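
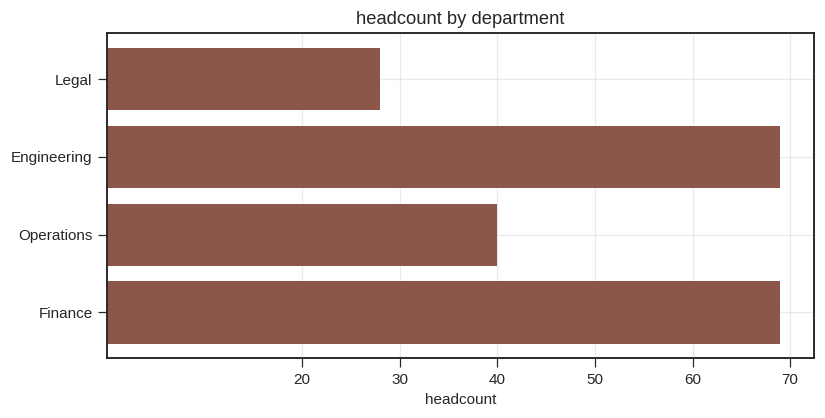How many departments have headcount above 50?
2

Above 50: Engineering, Finance.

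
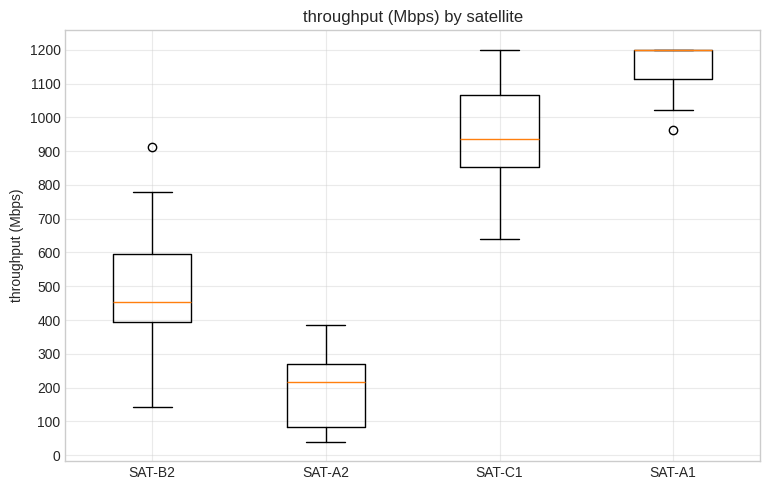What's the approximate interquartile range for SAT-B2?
Q3 ≈ 600, Q1 ≈ 400; IQR ≈ 200.

≈ 200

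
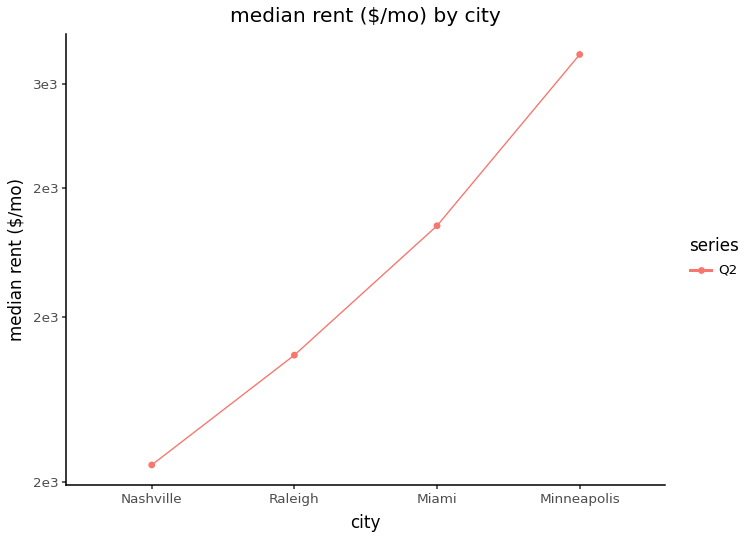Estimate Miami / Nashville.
Miami ≈ 2400, Nashville ≈ 1600; 2400/1600 ≈ 1.5.

≈ 1.5×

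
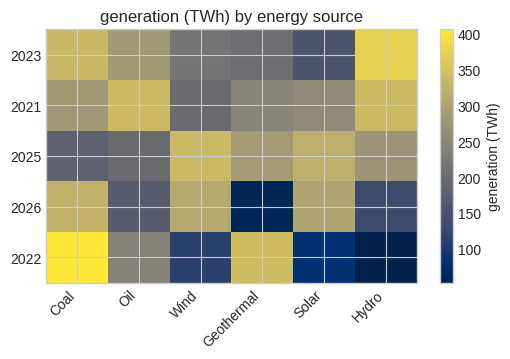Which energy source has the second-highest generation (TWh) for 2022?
Top 3 for 2022: Coal ≈ 400, Geothermal ≈ 350, Oil ≈ 250.

Geothermal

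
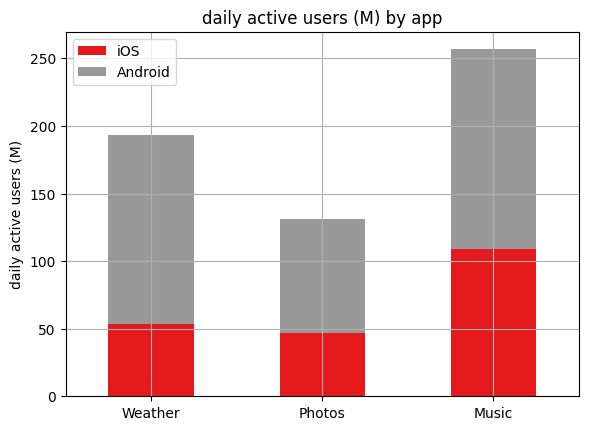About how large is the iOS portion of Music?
iOS top ≈ 100, bottom ≈ 0; segment ≈ 100.

≈ 100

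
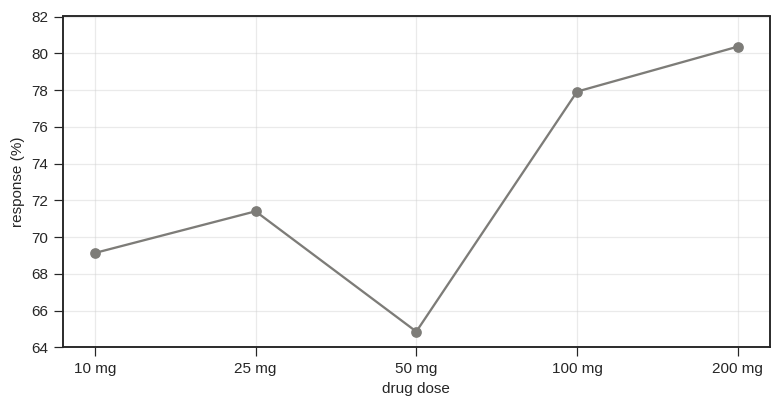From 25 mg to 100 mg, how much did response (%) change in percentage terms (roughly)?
≈ +8.3%

25 mg ≈ 72, 100 mg ≈ 78; (78 − 72) / 72 ≈ +8.3%.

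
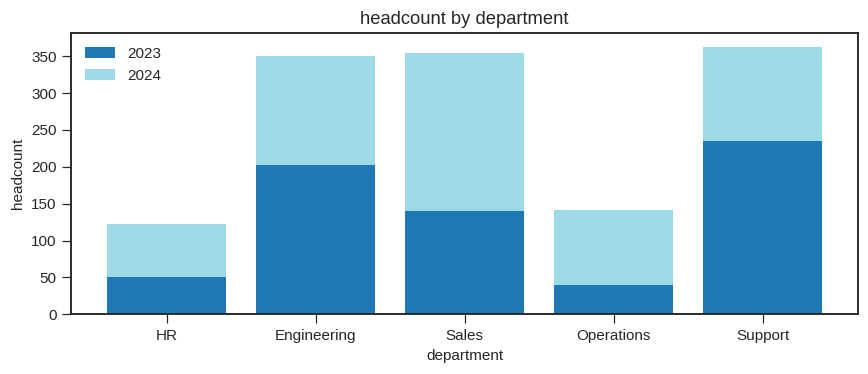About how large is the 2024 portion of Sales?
2024 top ≈ 350, bottom ≈ 150; segment ≈ 200.

≈ 200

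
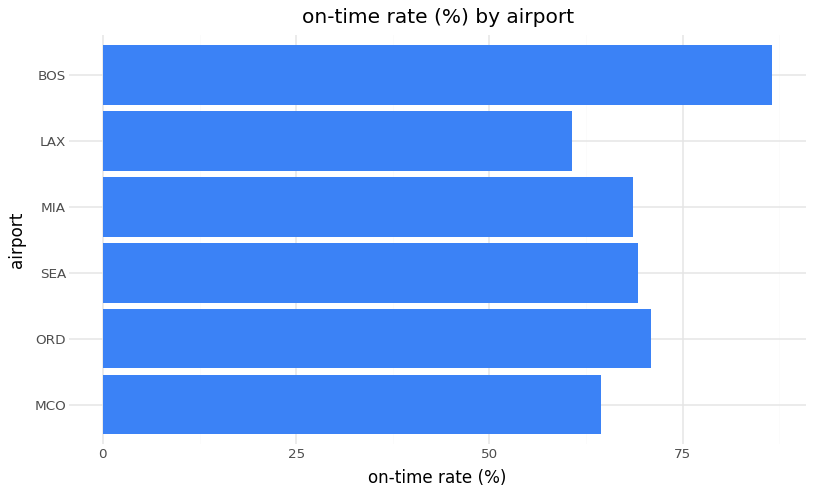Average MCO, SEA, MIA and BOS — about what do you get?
(60 + 70 + 70 + 90) / 4 ≈ 72.

≈ 72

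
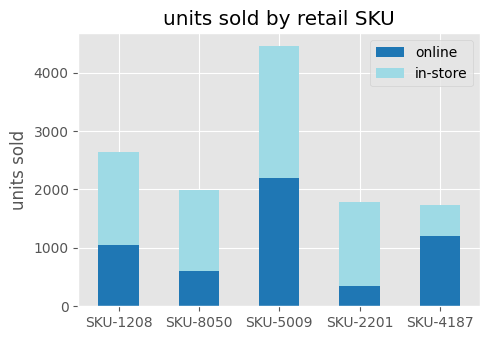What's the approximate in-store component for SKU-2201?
≈ 1500

in-store top ≈ 2000, bottom ≈ 500; segment ≈ 1500.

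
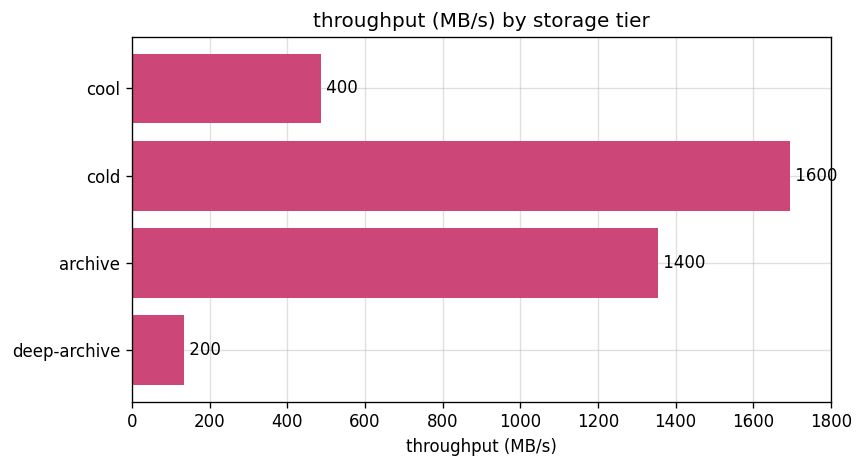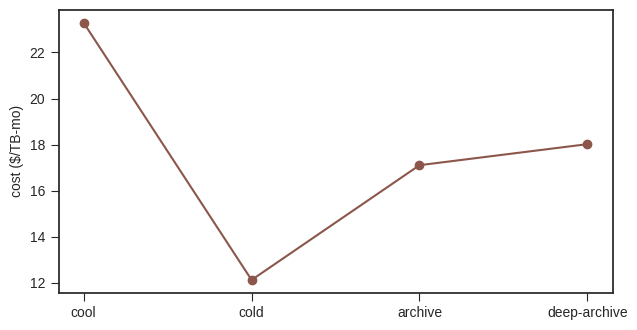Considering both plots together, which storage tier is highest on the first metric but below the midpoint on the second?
Chart 2 median cost ($/TB-mo) ≈ 20; below-median storage tiers: cold, archive. Among those, cold has the highest throughput (MB/s) (≈ 1600).

cold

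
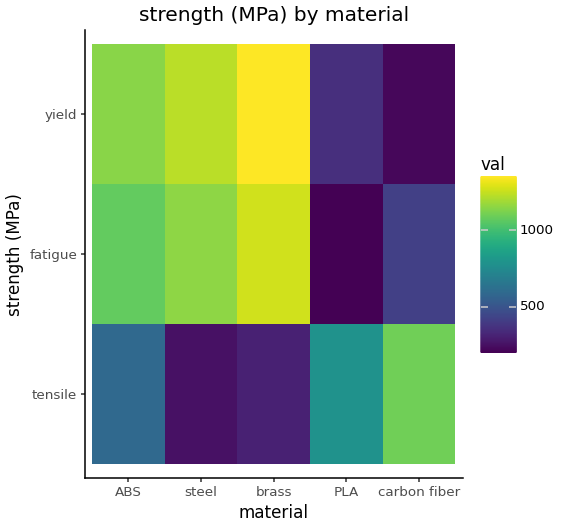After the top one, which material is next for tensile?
PLA

Top 3 for tensile: carbon fiber ≈ 1100, PLA ≈ 800, ABS ≈ 600.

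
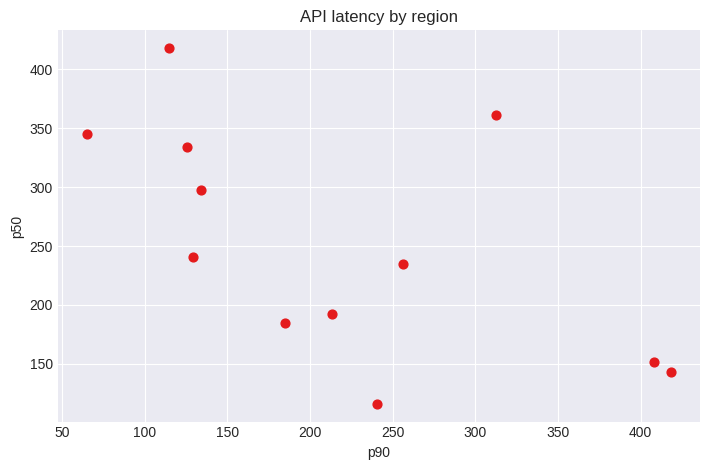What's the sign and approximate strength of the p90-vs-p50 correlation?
negative, moderate

Points are negatively correlated; moderate (|r| ≈ 0.6).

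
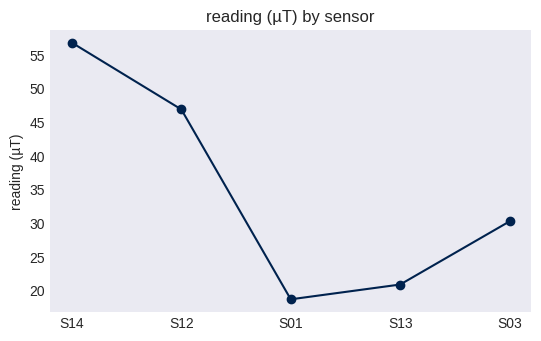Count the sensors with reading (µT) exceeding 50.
Above 50: S14.

1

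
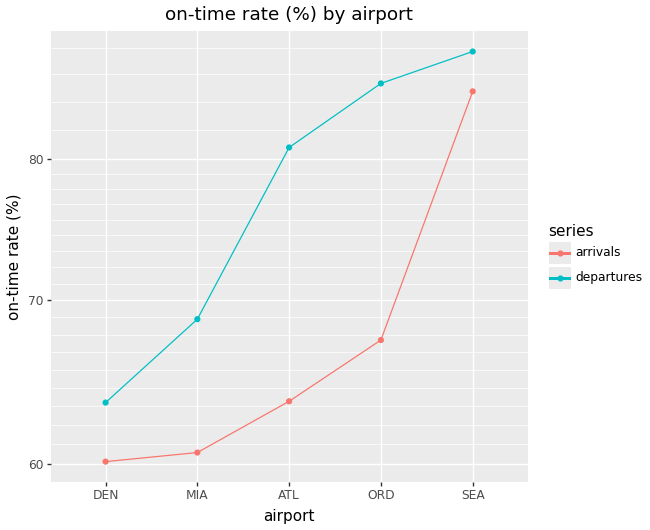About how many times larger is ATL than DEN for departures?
ATL ≈ 80, DEN ≈ 65; 80/65 ≈ 1.23.

≈ 1.23×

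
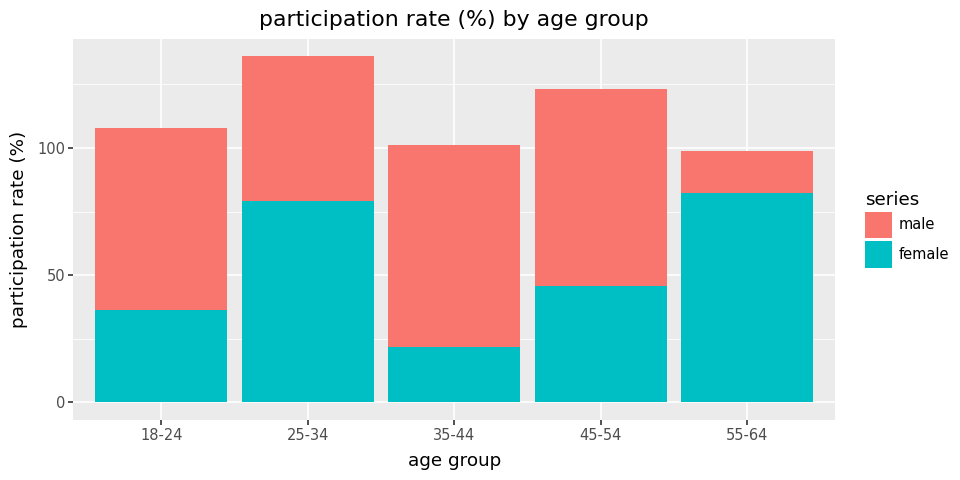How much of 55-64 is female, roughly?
≈ 80

female top ≈ 80, bottom ≈ 0; segment ≈ 80.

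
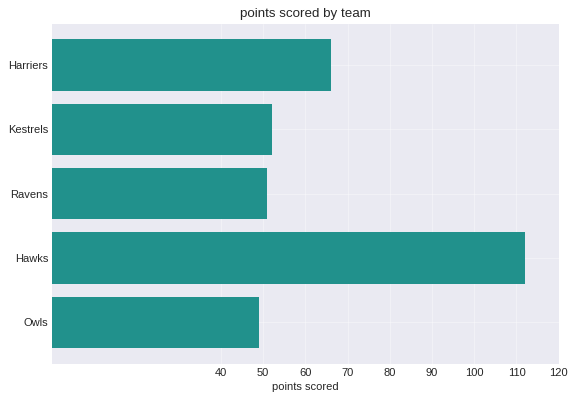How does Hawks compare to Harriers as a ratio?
Hawks ≈ 110, Harriers ≈ 70; 110/70 ≈ 1.57.

≈ 1.57×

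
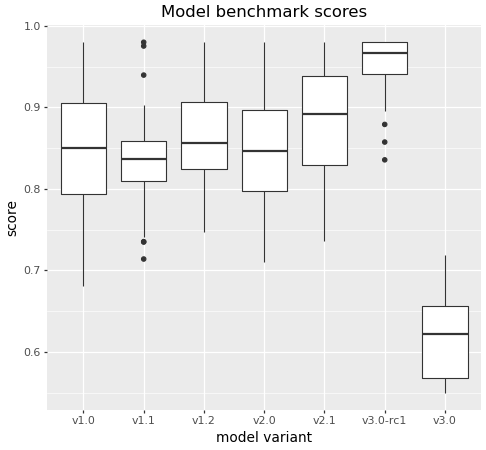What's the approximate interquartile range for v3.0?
≈ 0.10

Q3 ≈ 0.65, Q1 ≈ 0.55; IQR ≈ 0.10.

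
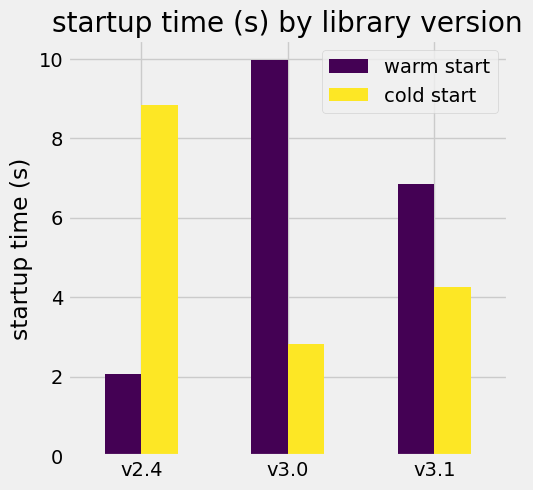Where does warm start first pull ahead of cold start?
v2.4: warm start ≈ 2 vs cold start ≈ 9 (not yet); v3.0: warm start ≈ 10 vs cold start ≈ 3 (first crossover).

v3.0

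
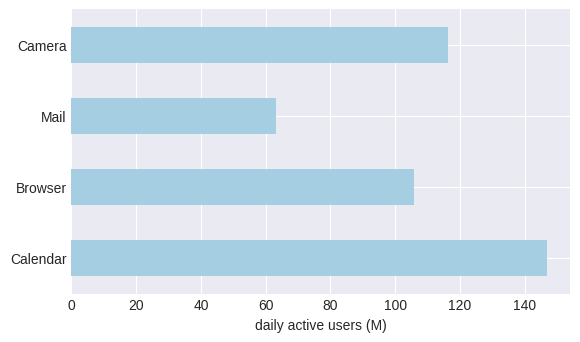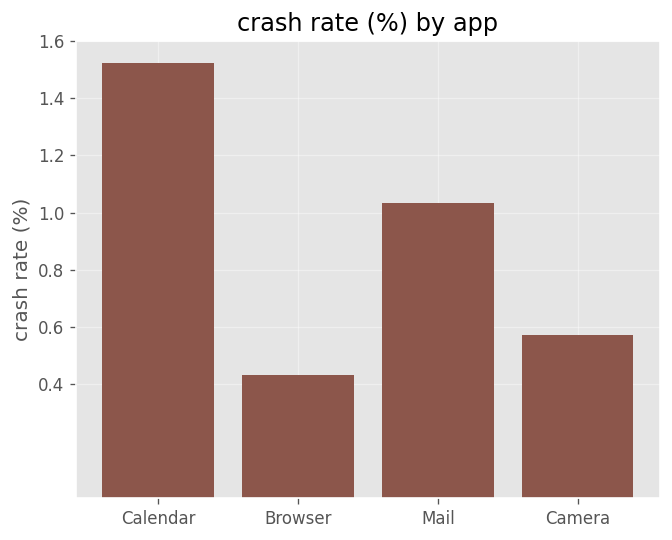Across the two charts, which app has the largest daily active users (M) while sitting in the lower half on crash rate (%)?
Camera

Chart 2 median crash rate (%) ≈ 0.8; below-median apps: Browser, Camera. Among those, Camera has the highest daily active users (M) (≈ 120).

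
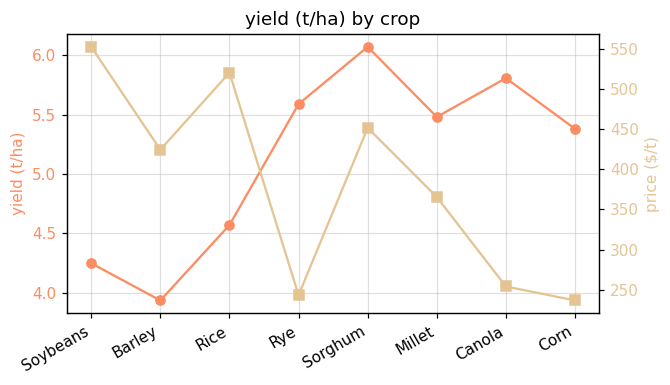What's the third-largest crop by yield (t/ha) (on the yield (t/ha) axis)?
Rye

Top 4 (on the yield (t/ha) axis): Sorghum ≈ 6.0, Canola ≈ 5.8, Rye ≈ 5.6, Millet ≈ 5.4.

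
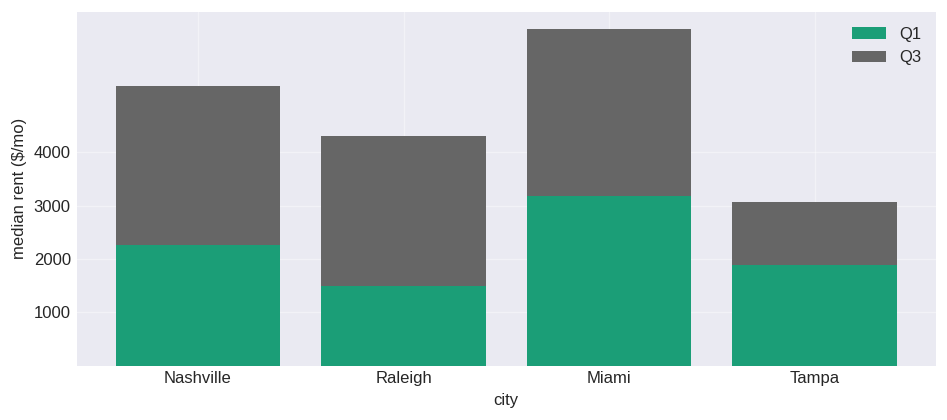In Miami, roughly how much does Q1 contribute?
Q1 top ≈ 3000, bottom ≈ 0; segment ≈ 3000.

≈ 3000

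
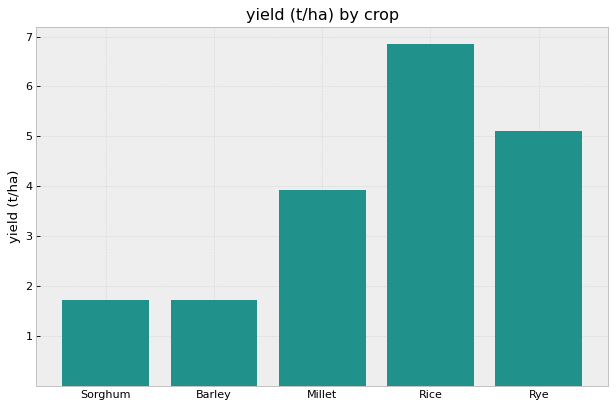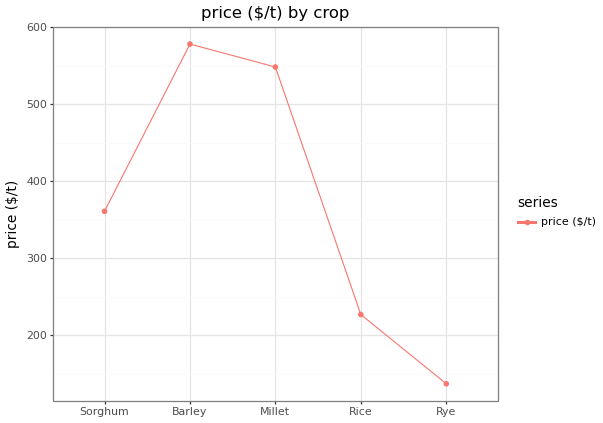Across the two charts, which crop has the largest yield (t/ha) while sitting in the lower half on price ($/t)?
Chart 2 median price ($/t) ≈ 400; below-median crops: Rice, Rye. Among those, Rice has the highest yield (t/ha) (≈ 7).

Rice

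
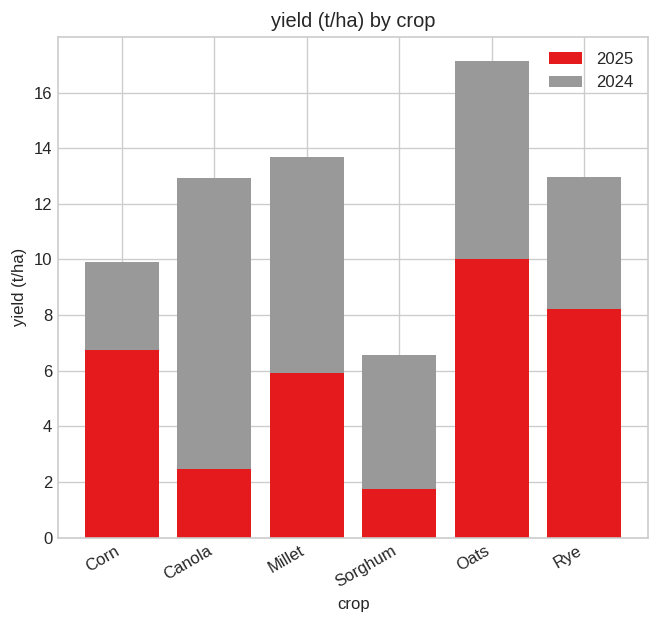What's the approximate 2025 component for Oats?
≈ 10

2025 top ≈ 10, bottom ≈ 0; segment ≈ 10.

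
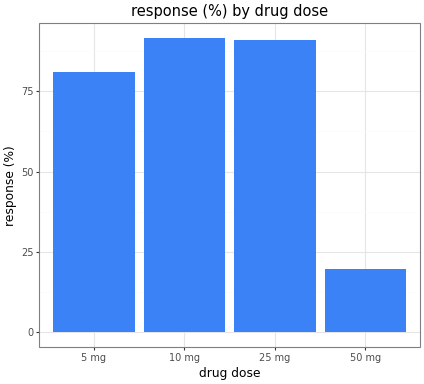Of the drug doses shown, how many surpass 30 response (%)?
3

Above 30: 5 mg, 10 mg, 25 mg.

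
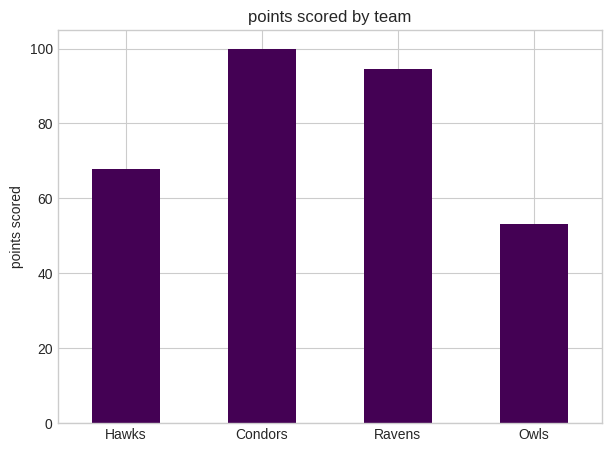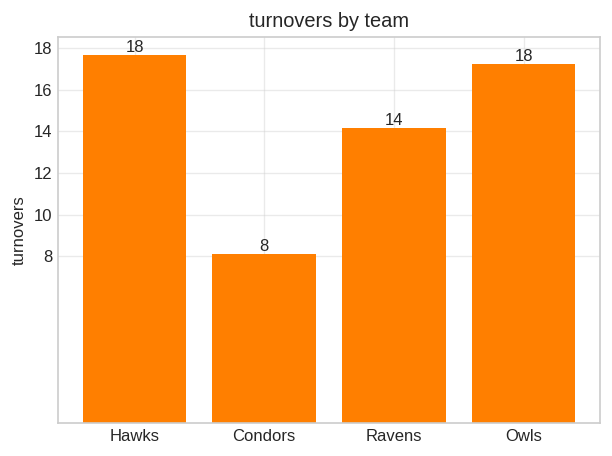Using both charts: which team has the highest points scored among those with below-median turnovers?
Chart 2 median turnovers ≈ 16; below-median teams: Condors, Ravens. Among those, Condors has the highest points scored (≈ 100).

Condors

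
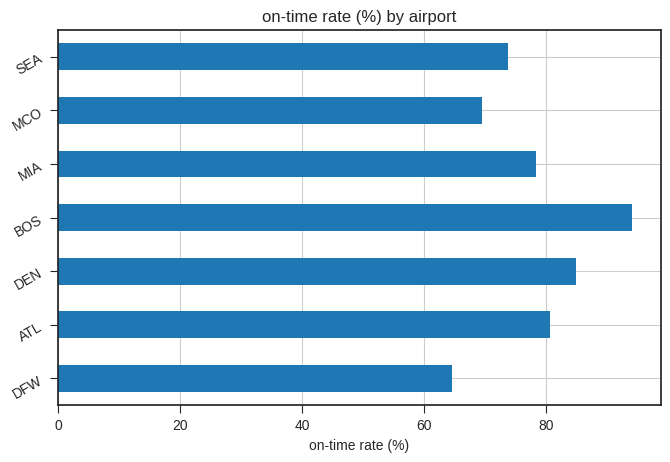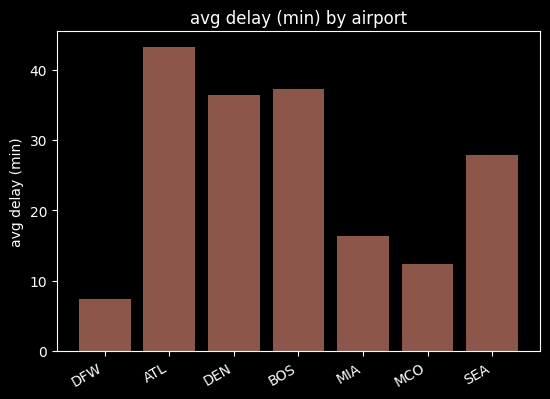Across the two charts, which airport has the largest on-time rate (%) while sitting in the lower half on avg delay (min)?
MIA

Chart 2 median avg delay (min) ≈ 30; below-median airports: DFW, MIA, MCO. Among those, MIA has the highest on-time rate (%) (≈ 80).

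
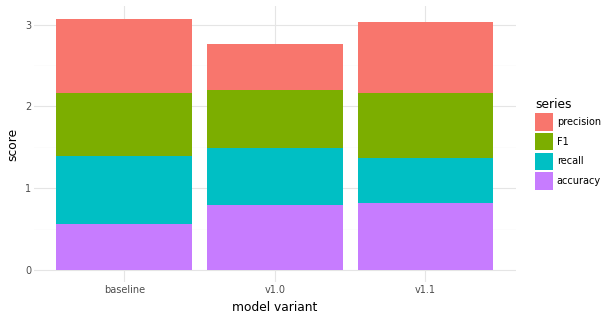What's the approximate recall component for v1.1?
recall top ≈ 1.5, bottom ≈ 1.0; segment ≈ 0.5.

≈ 0.5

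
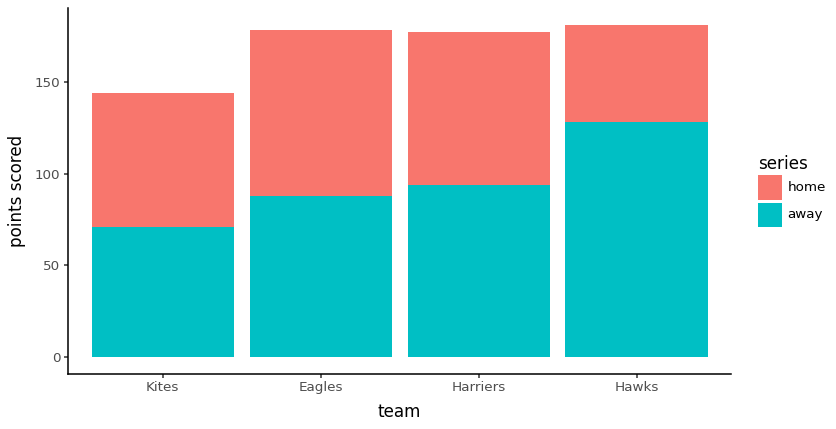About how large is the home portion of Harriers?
≈ 80

home top ≈ 180, bottom ≈ 100; segment ≈ 80.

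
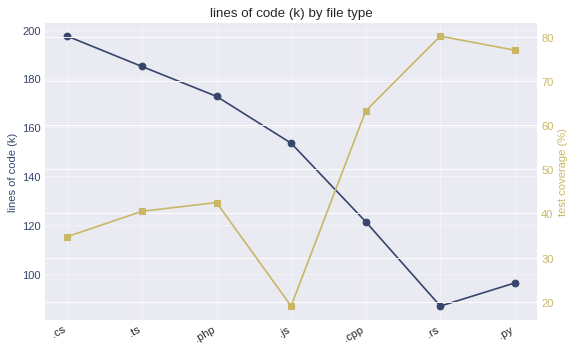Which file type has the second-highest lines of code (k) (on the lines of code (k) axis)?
.ts

Top 3 (on the lines of code (k) axis): .cs ≈ 200, .ts ≈ 180, .php ≈ 170.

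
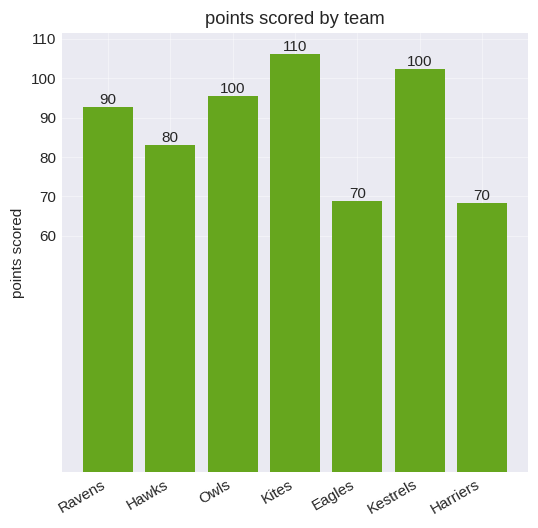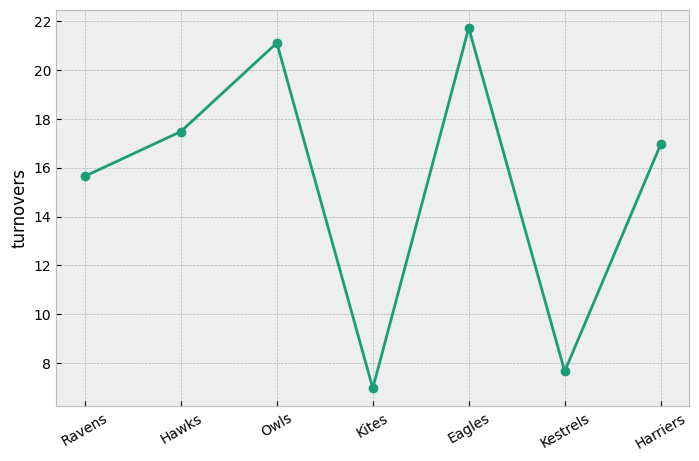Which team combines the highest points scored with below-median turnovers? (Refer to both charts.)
Chart 2 median turnovers ≈ 16; below-median teams: Ravens, Kites, Kestrels. Among those, Kites has the highest points scored (≈ 110).

Kites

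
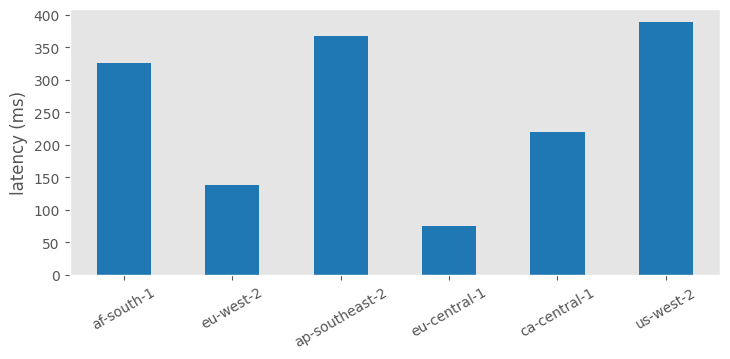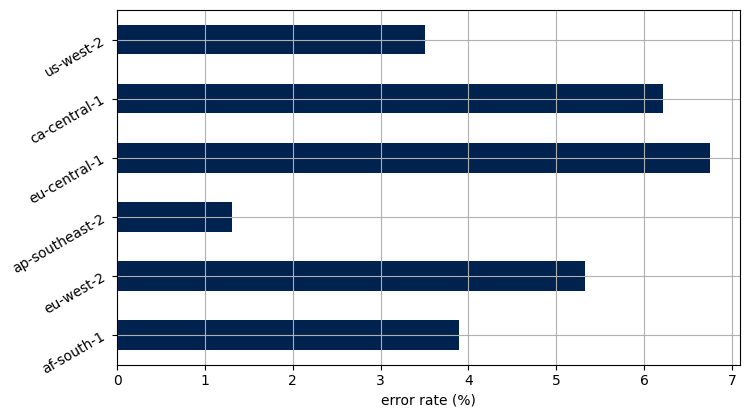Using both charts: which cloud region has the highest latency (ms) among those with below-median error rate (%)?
Chart 2 median error rate (%) ≈ 5; below-median cloud regions: af-south-1, ap-southeast-2, us-west-2. Among those, us-west-2 has the highest latency (ms) (≈ 400).

us-west-2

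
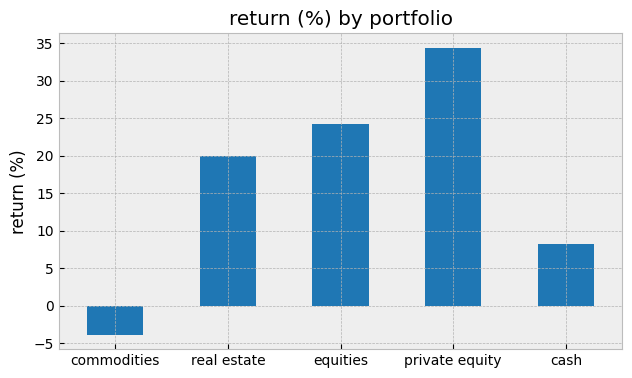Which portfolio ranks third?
real estate

Top 4: private equity ≈ 35, equities ≈ 25, real estate ≈ 20, cash ≈ 10.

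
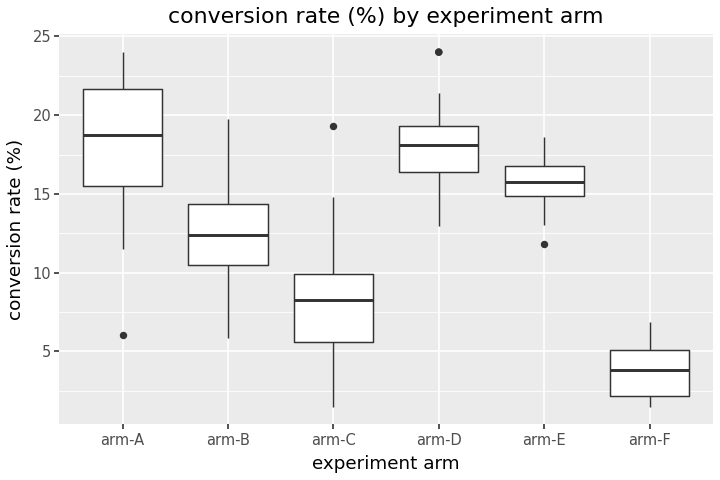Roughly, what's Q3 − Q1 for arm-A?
Q3 ≈ 22, Q1 ≈ 16; IQR ≈ 6.

≈ 6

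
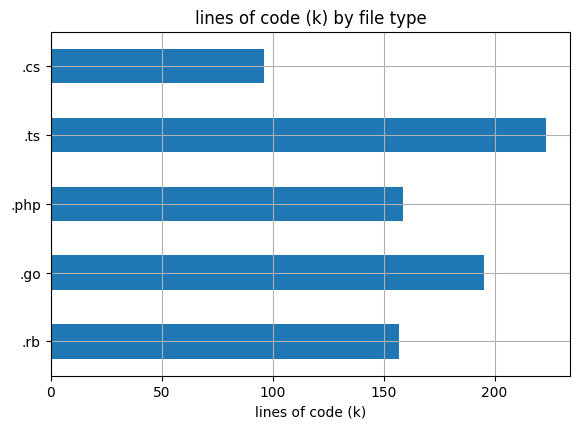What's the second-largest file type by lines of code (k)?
Top 3: .ts ≈ 220, .go ≈ 200, .php ≈ 160.

.go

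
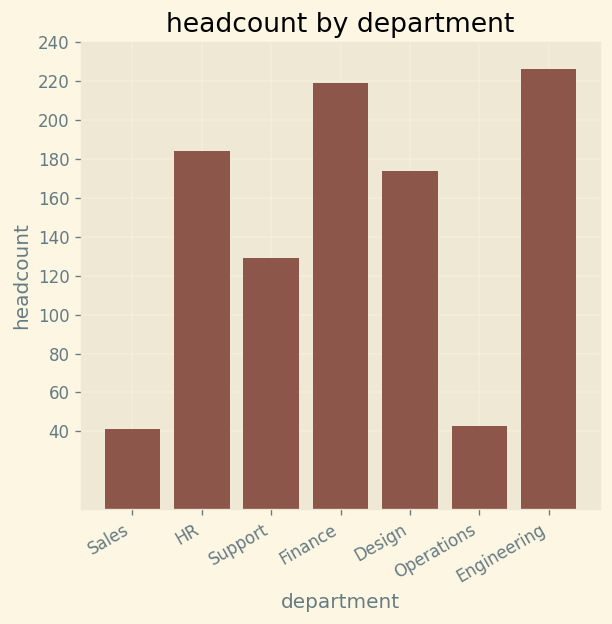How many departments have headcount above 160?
4

Above 160: HR, Finance, Design, Engineering.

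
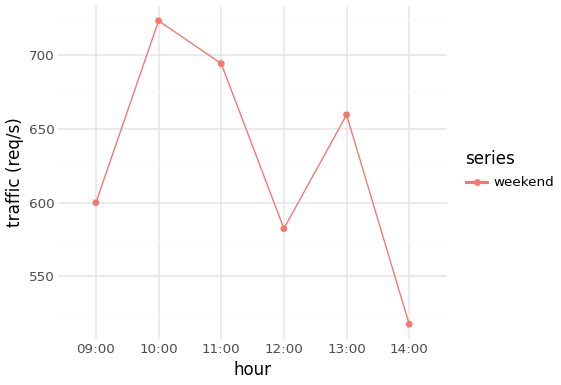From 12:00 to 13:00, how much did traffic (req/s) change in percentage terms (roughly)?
12:00 ≈ 580, 13:00 ≈ 660; (660 − 580) / 580 ≈ +13.8%.

≈ +13.8%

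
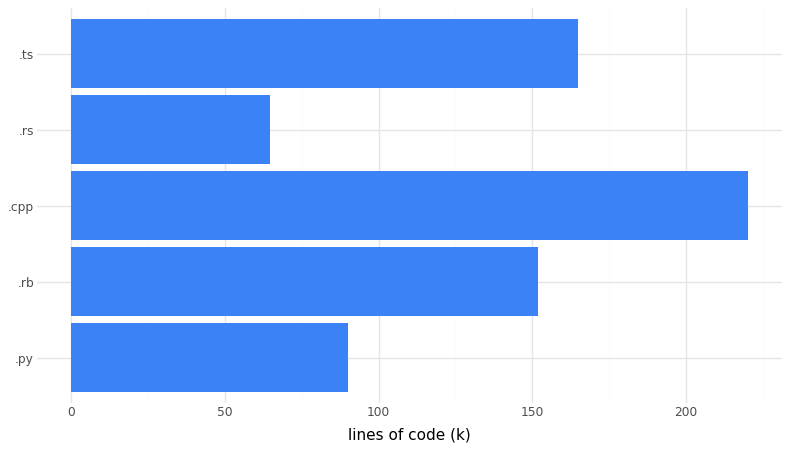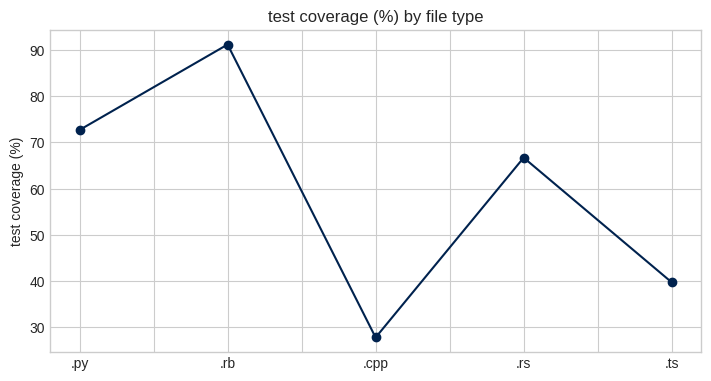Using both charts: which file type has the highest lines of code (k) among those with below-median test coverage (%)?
.cpp

Chart 2 median test coverage (%) ≈ 70; below-median file types: .cpp, .ts. Among those, .cpp has the highest lines of code (k) (≈ 225).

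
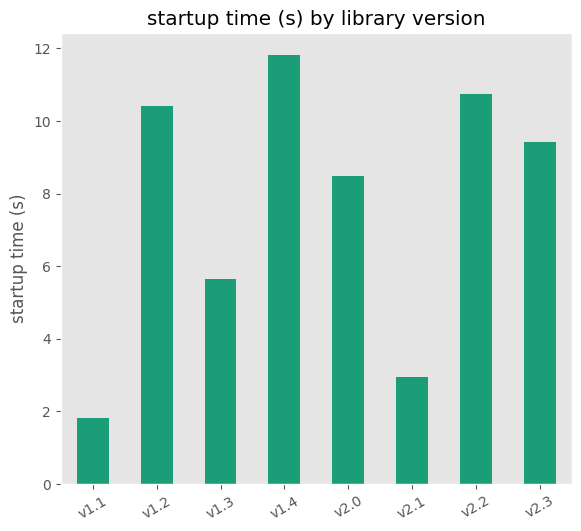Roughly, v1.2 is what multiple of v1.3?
≈ 1.67×

v1.2 ≈ 10, v1.3 ≈ 6; 10/6 ≈ 1.67.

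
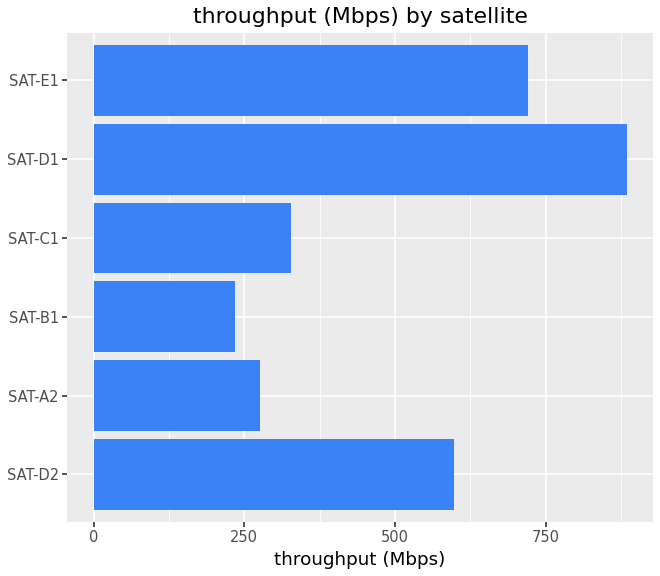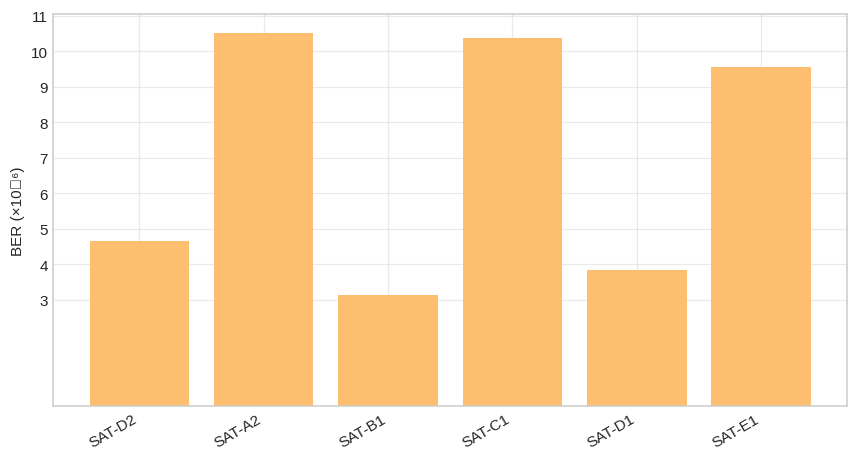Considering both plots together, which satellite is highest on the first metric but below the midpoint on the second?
SAT-D1

Chart 2 median BER (×10⁻⁶) ≈ 7; below-median satellites: SAT-D2, SAT-B1, SAT-D1. Among those, SAT-D1 has the highest throughput (Mbps) (≈ 900).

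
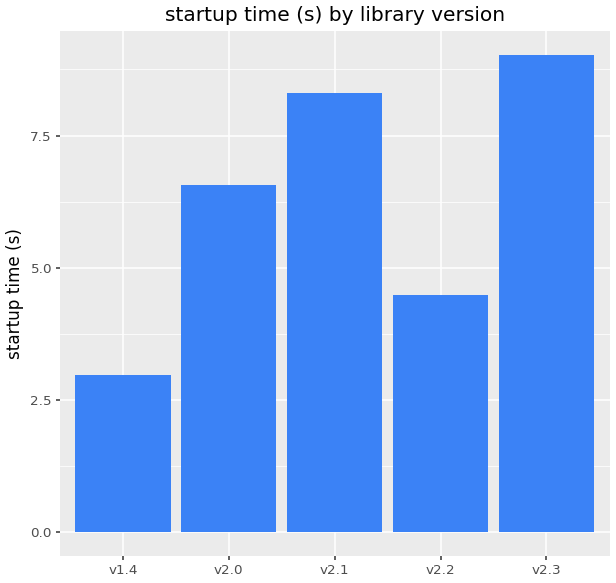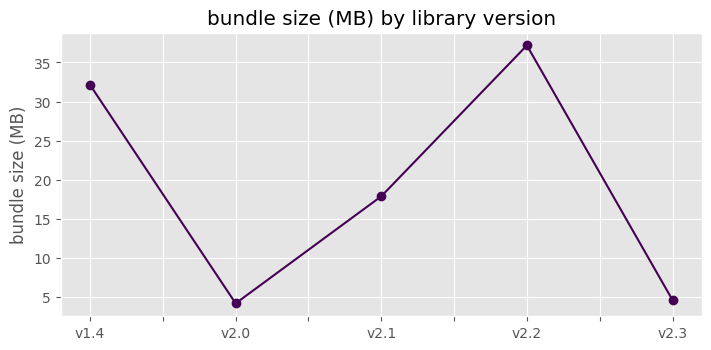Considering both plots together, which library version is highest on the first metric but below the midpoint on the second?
v2.3

Chart 2 median bundle size (MB) ≈ 20; below-median library versions: v2.0, v2.3. Among those, v2.3 has the highest startup time (s) (≈ 9).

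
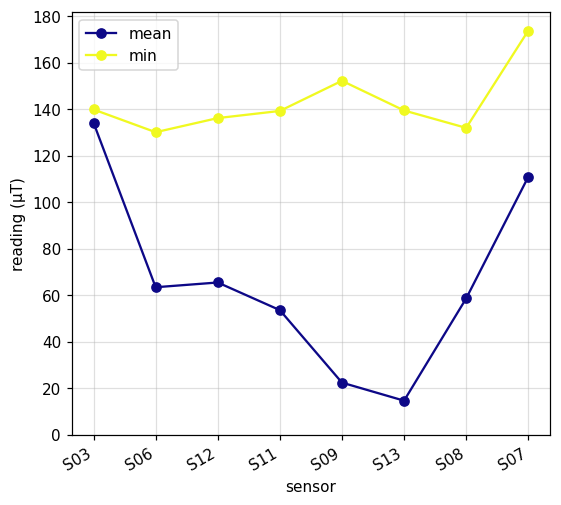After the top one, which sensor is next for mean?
Top 3 for mean: S03 ≈ 140, S07 ≈ 120, S12 ≈ 60.

S07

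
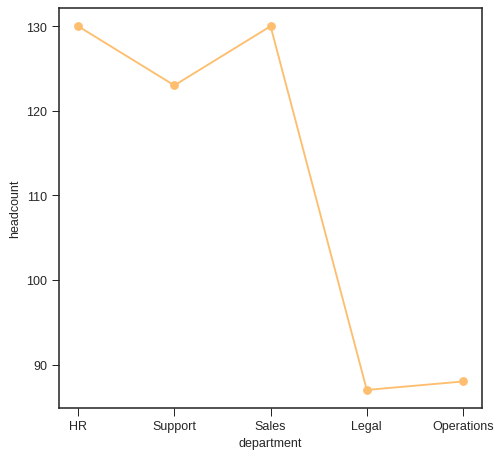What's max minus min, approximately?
Max HR ≈ 130, min Legal ≈ 85; range ≈ 45.

≈ 45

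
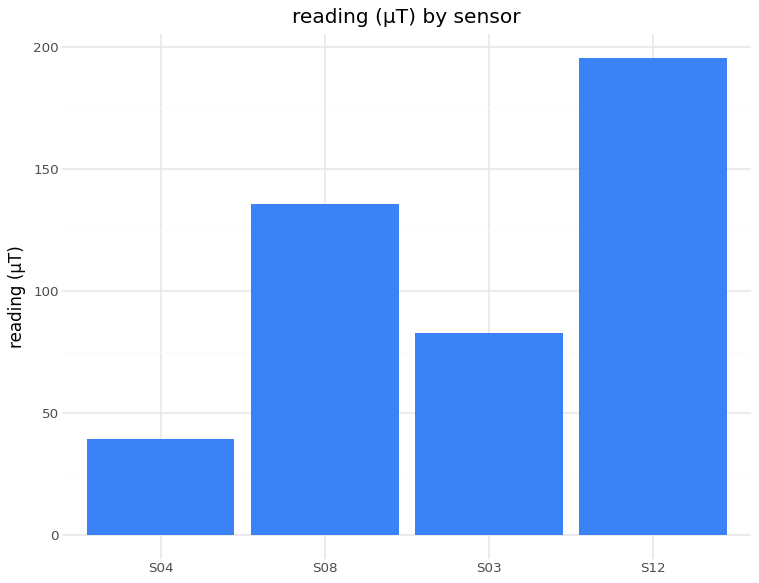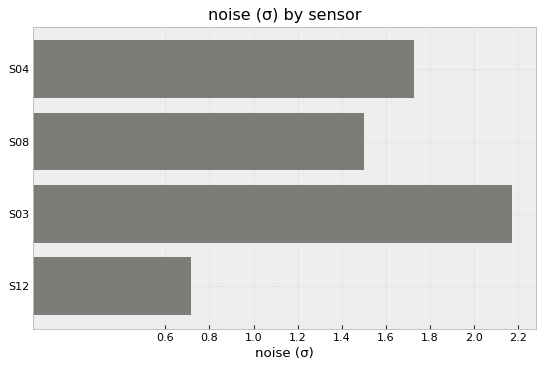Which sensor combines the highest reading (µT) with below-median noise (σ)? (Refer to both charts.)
Chart 2 median noise (σ) ≈ 1.6; below-median sensors: S08, S12. Among those, S12 has the highest reading (µT) (≈ 200).

S12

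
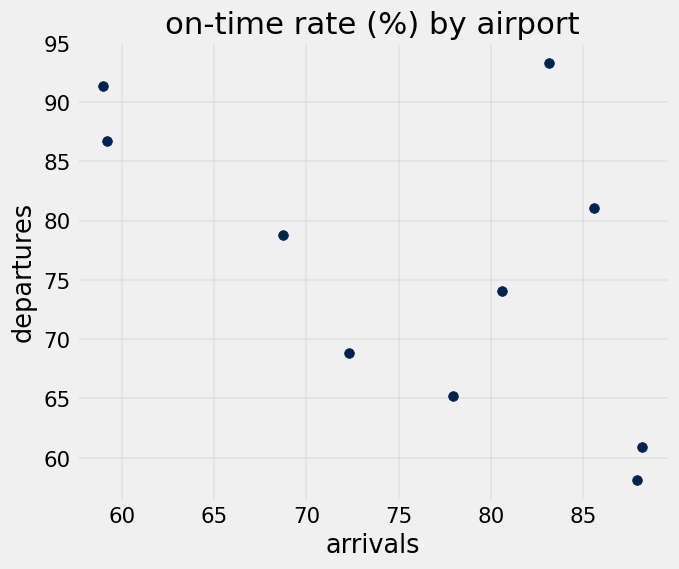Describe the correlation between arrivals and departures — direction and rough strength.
Points are negatively correlated; moderate (|r| ≈ 0.6).

negative, moderate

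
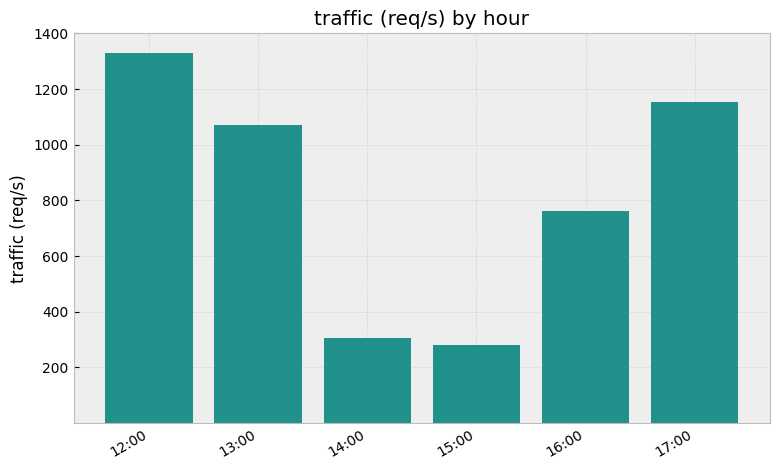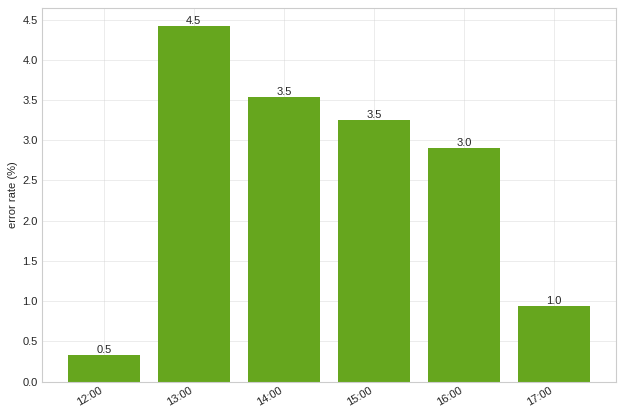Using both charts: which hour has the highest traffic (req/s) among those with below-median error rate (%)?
12:00

Chart 2 median error rate (%) ≈ 3; below-median hours: 12:00, 16:00, 17:00. Among those, 12:00 has the highest traffic (req/s) (≈ 1400).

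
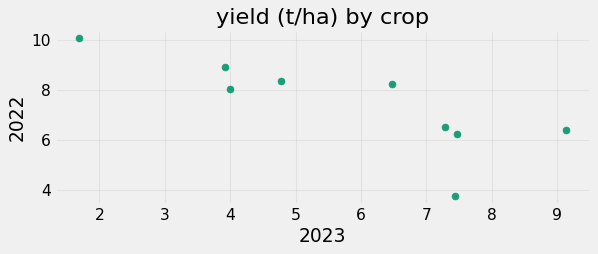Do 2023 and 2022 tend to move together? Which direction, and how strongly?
Points are negatively correlated; strong (|r| ≈ 0.8).

negative, strong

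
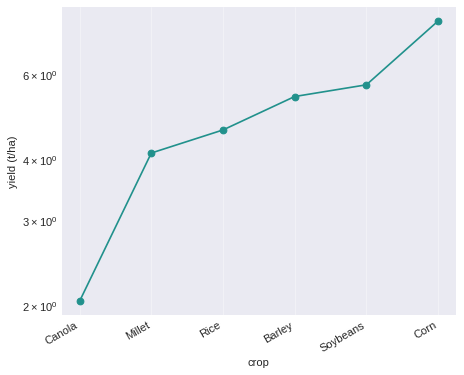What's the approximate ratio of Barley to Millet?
≈ 1.38×

Barley ≈ 5.5, Millet ≈ 4.0; 5.5/4.0 ≈ 1.38.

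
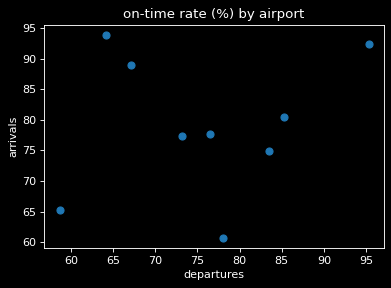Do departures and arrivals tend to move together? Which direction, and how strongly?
no clear correlation

Points are roughly uncorrelated; weak (|r| ≈ 0.2).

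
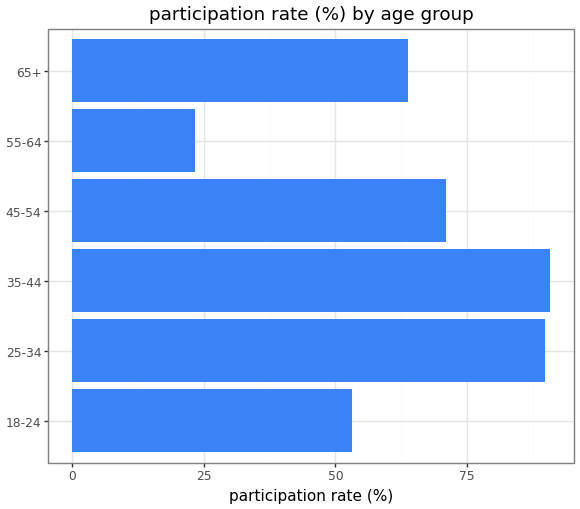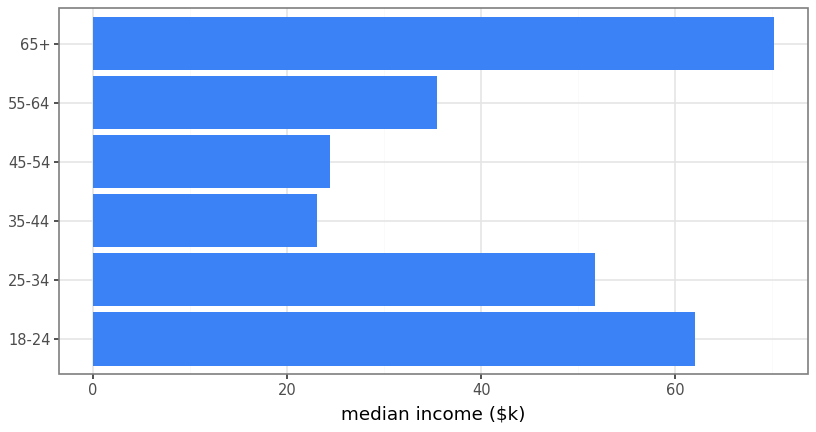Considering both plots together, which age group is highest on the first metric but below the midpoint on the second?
35-44

Chart 2 median median income ($k) ≈ 40; below-median age groups: 35-44, 45-54, 55-64. Among those, 35-44 has the highest participation rate (%) (≈ 90).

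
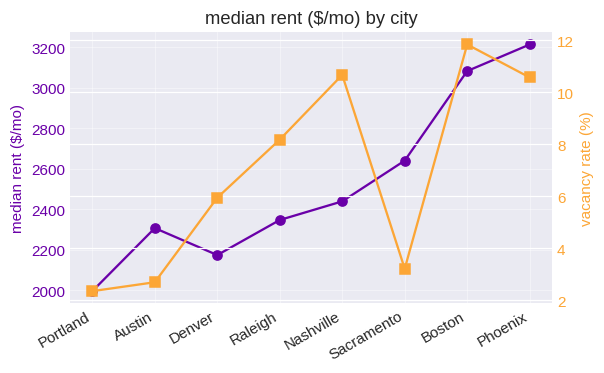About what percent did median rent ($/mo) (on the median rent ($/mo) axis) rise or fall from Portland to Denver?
≈ +10%

Portland ≈ 2000, Denver ≈ 2200; (2200 − 2000) / 2000 ≈ +10%.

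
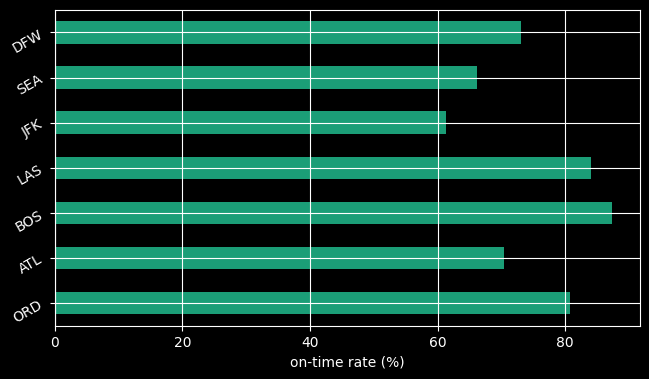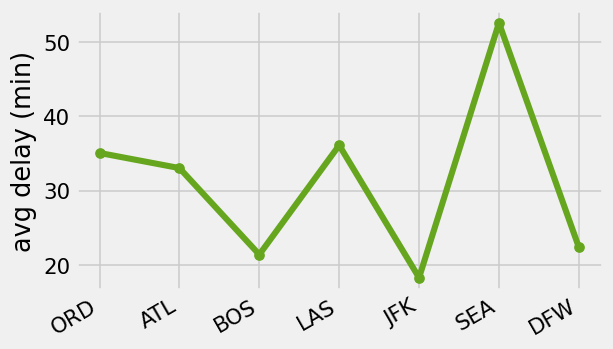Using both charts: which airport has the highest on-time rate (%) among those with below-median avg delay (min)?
Chart 2 median avg delay (min) ≈ 35; below-median airports: BOS, JFK, DFW. Among those, BOS has the highest on-time rate (%) (≈ 90).

BOS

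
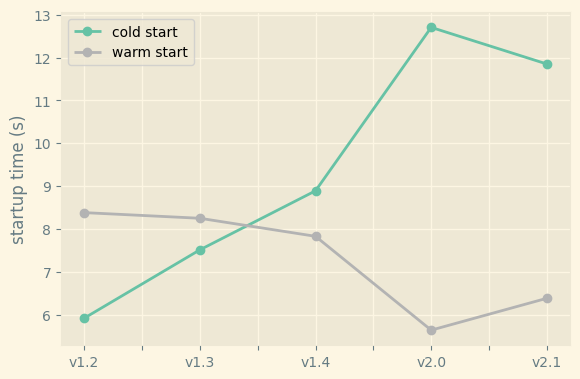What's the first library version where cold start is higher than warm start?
v1.4

v1.3: cold start ≈ 8 vs warm start ≈ 8 (not yet); v1.4: cold start ≈ 9 vs warm start ≈ 8 (first crossover).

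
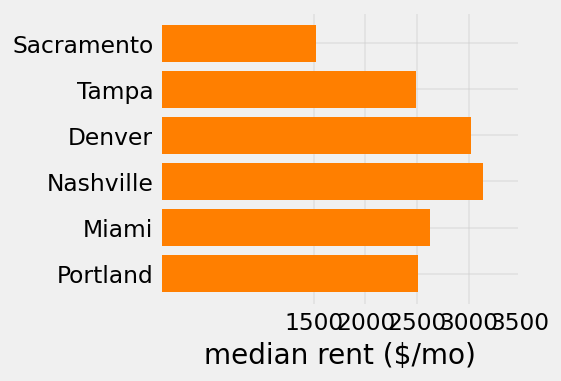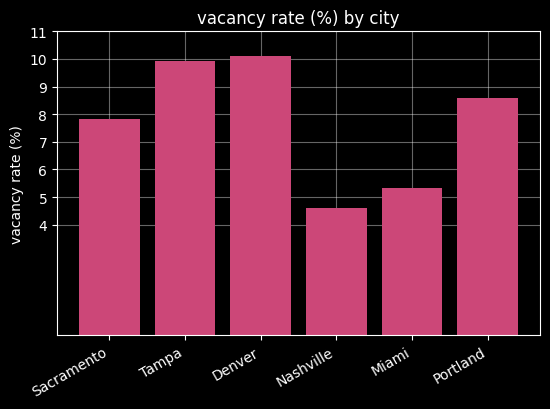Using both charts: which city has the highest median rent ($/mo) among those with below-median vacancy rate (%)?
Nashville

Chart 2 median vacancy rate (%) ≈ 8; below-median cities: Sacramento, Nashville, Miami. Among those, Nashville has the highest median rent ($/mo) (≈ 3000).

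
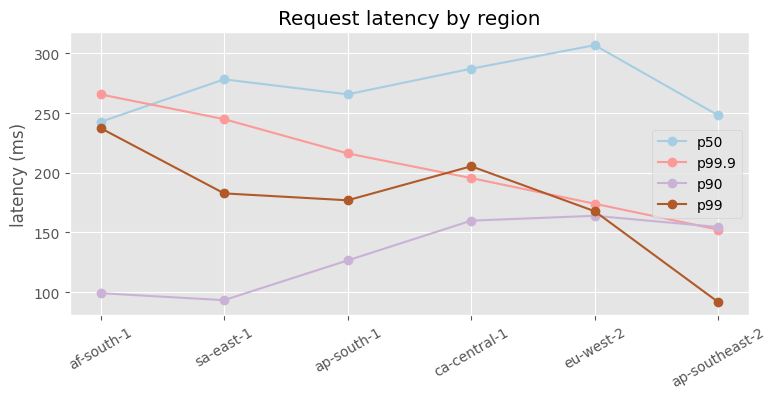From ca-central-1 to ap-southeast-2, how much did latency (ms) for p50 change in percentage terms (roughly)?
≈ -14.3%

ca-central-1 ≈ 280, ap-southeast-2 ≈ 240; (240 − 280) / 280 ≈ -14.3%.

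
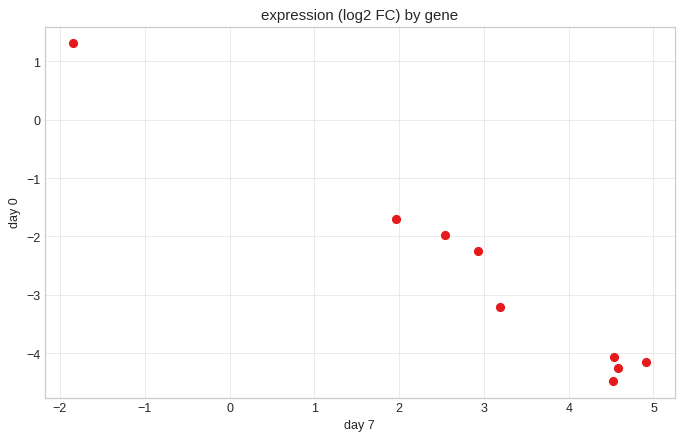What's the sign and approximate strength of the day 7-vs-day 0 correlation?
Points are negatively correlated; strong (|r| ≈ 1.0).

negative, strong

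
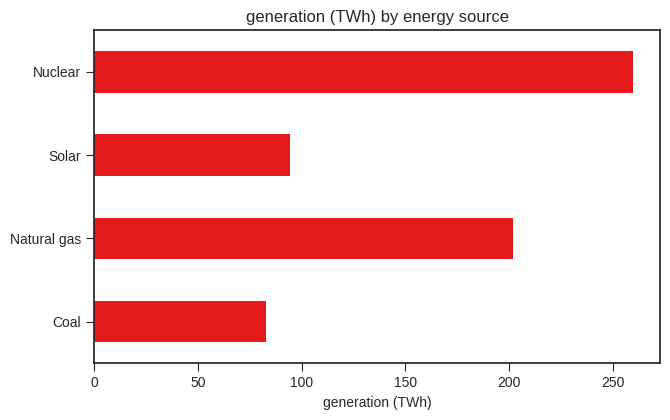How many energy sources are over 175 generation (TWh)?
2

Above 175: Natural gas, Nuclear.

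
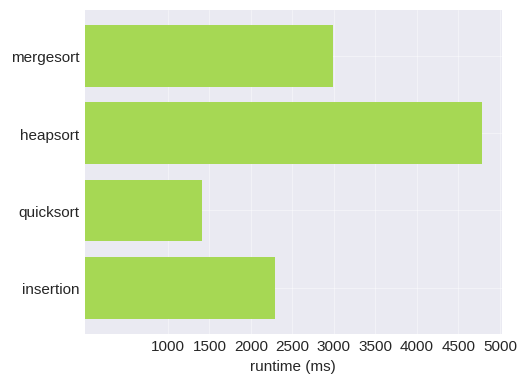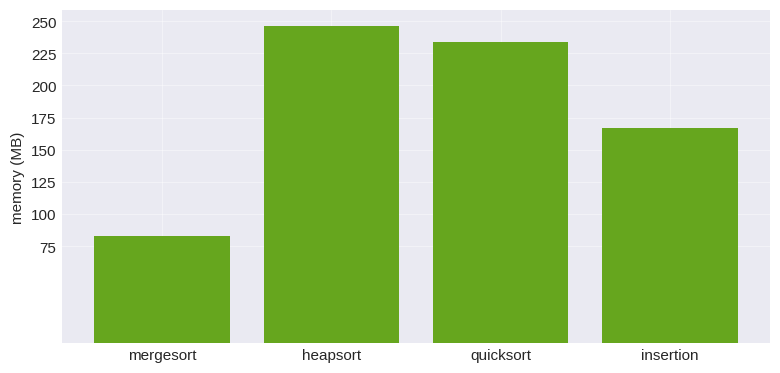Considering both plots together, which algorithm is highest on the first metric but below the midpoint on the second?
Chart 2 median memory (MB) ≈ 200; below-median algorithms: mergesort, insertion. Among those, mergesort has the highest runtime (ms) (≈ 3000).

mergesort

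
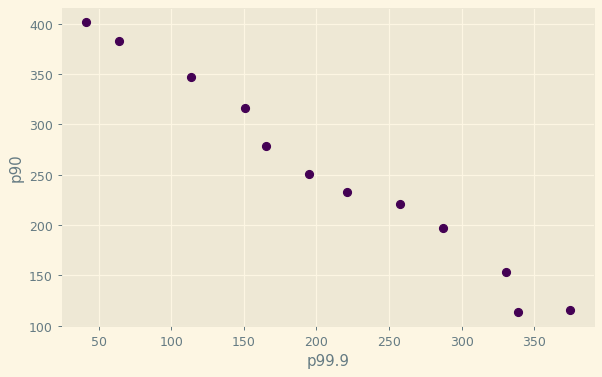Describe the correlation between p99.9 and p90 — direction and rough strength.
negative, strong

Points are negatively correlated; strong (|r| ≈ 1.0).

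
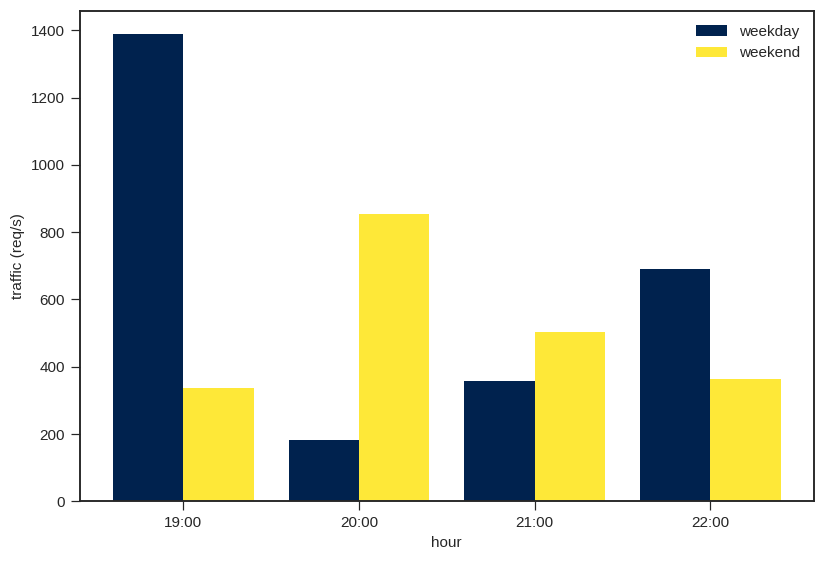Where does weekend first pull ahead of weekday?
19:00: weekend ≈ 400 vs weekday ≈ 1400 (not yet); 20:00: weekend ≈ 800 vs weekday ≈ 200 (first crossover).

20:00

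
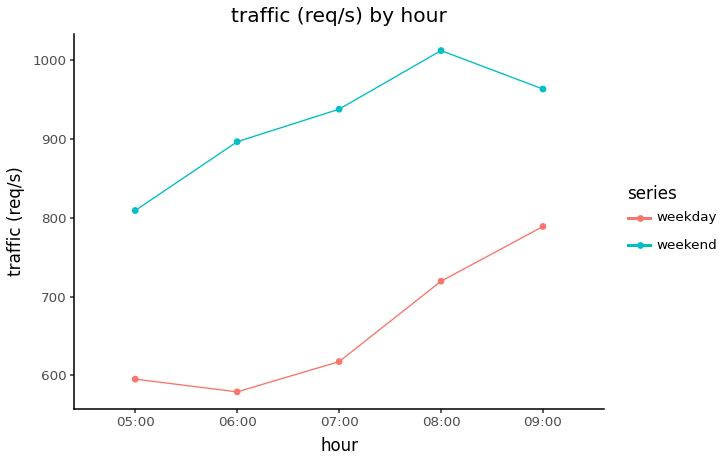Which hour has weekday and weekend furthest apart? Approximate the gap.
07:00: weekday ≈ 600, weekend ≈ 950 → gap ≈ 350. Next-largest (06:00) is only ≈ 300.

07:00, ≈ 350 req/s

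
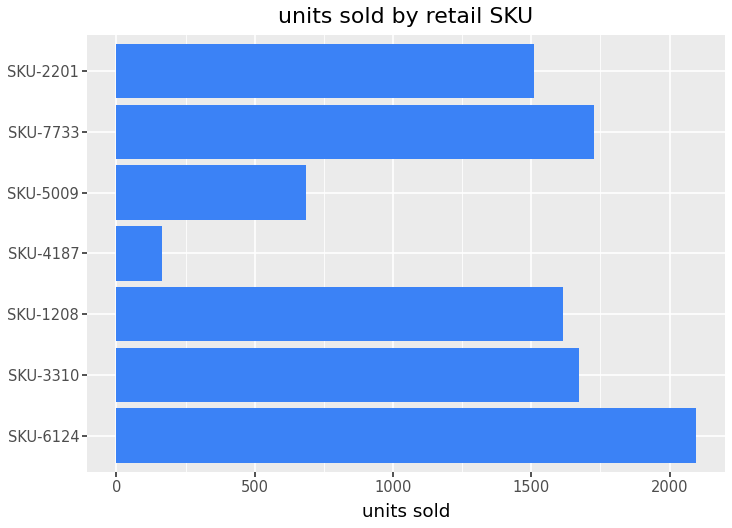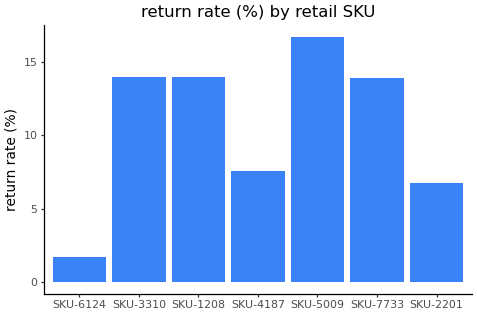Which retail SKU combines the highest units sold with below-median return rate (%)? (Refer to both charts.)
SKU-6124

Chart 2 median return rate (%) ≈ 14; below-median retail SKUs: SKU-6124, SKU-4187, SKU-2201. Among those, SKU-6124 has the highest units sold (≈ 2000).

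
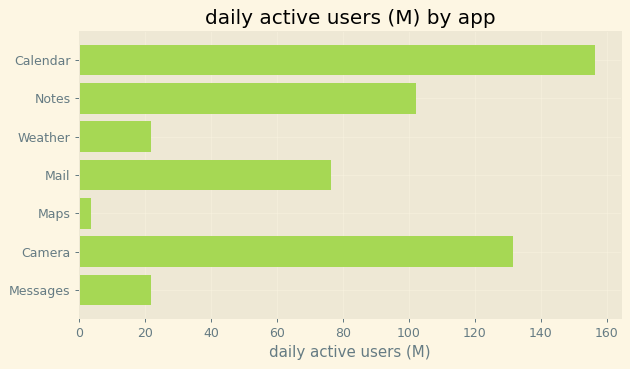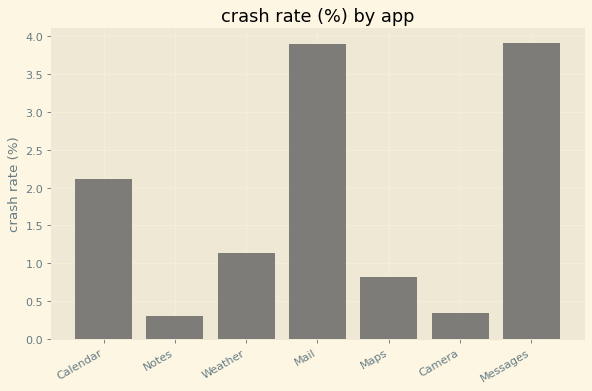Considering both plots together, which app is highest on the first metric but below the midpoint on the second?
Chart 2 median crash rate (%) ≈ 1; below-median apps: Notes, Maps, Camera. Among those, Camera has the highest daily active users (M) (≈ 140).

Camera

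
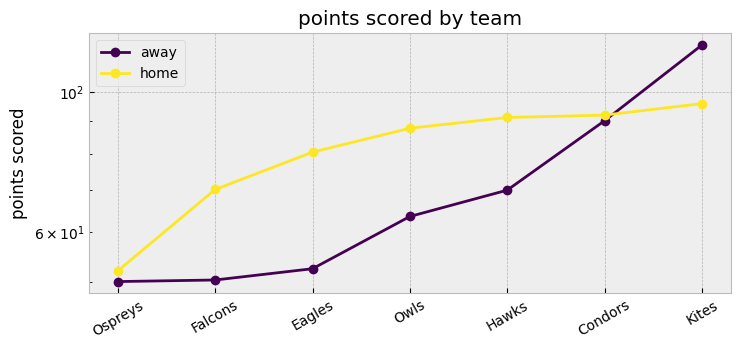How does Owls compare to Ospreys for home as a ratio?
Owls ≈ 90, Ospreys ≈ 50; 90/50 ≈ 1.8.

≈ 1.8×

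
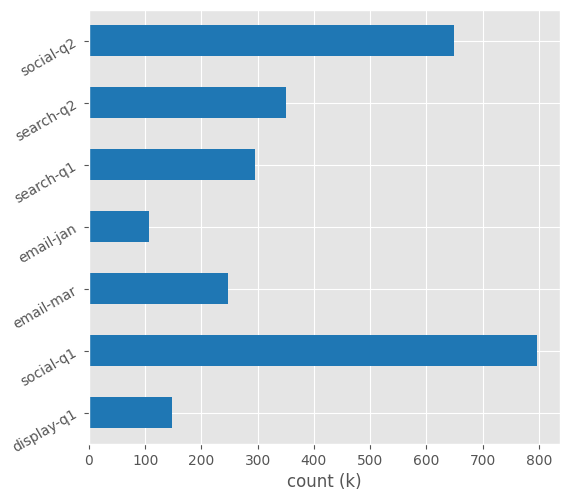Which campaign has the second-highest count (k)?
social-q2

Top 3: social-q1 ≈ 800, social-q2 ≈ 600, search-q2 ≈ 400.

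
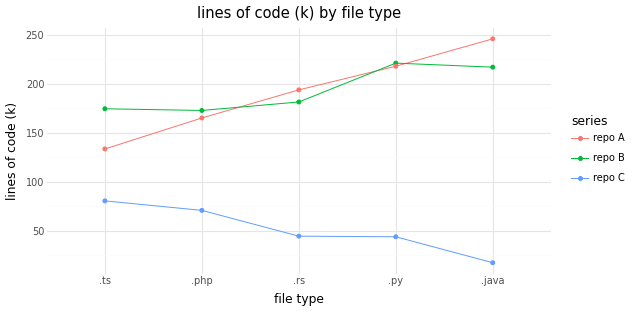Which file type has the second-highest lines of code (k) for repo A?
.py

Top 3 for repo A: .java ≈ 240, .py ≈ 220, .rs ≈ 200.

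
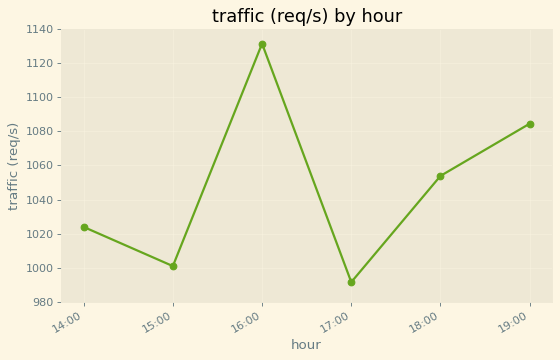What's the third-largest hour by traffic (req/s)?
Top 4: 16:00 ≈ 1140, 19:00 ≈ 1080, 18:00 ≈ 1060, 14:00 ≈ 1020.

18:00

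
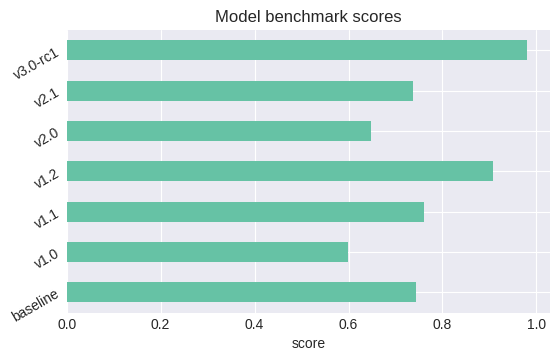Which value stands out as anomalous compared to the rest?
v3.0-rc1

v3.0-rc1 ≈ 1.0; the rest sit between ≈ 0.6 and ≈ 0.9.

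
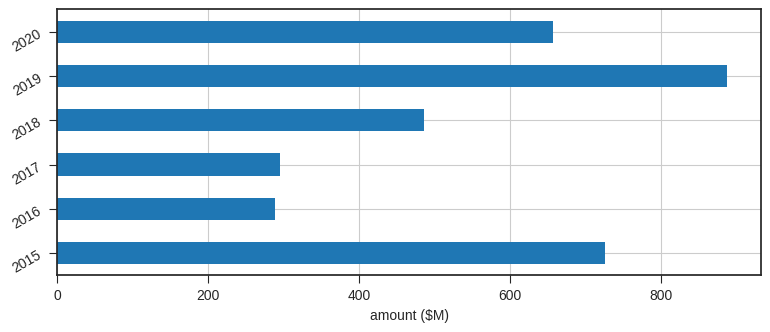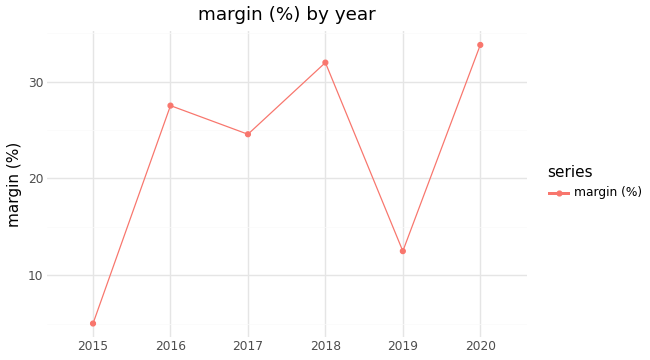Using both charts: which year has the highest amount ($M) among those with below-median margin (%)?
2019

Chart 2 median margin (%) ≈ 25; below-median years: 2015, 2017, 2019. Among those, 2019 has the highest amount ($M) (≈ 900).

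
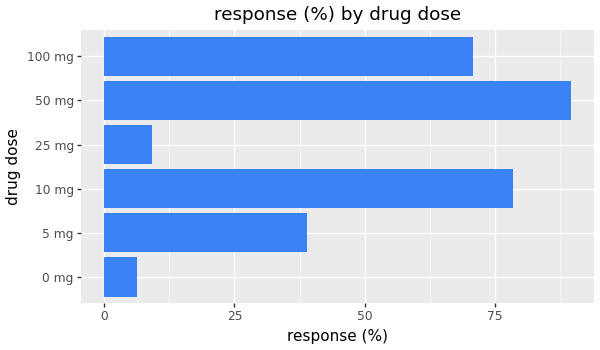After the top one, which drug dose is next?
Top 3: 50 mg ≈ 90, 10 mg ≈ 80, 100 mg ≈ 70.

10 mg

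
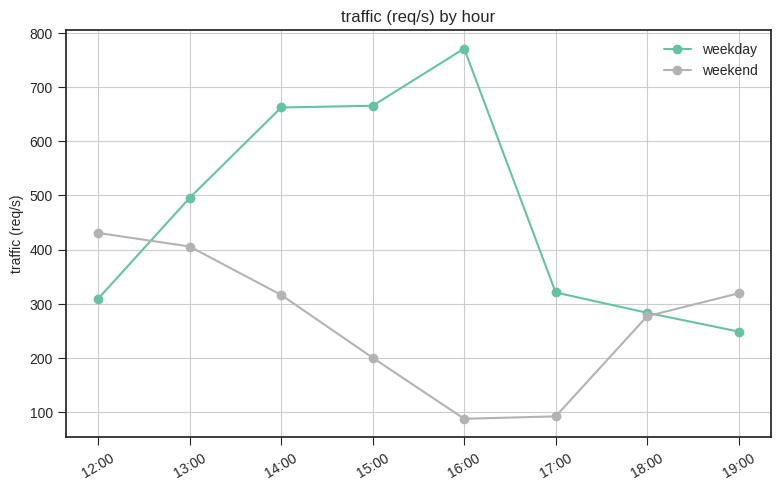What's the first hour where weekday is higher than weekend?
12:00: weekday ≈ 300 vs weekend ≈ 400 (not yet); 13:00: weekday ≈ 500 vs weekend ≈ 400 (first crossover).

13:00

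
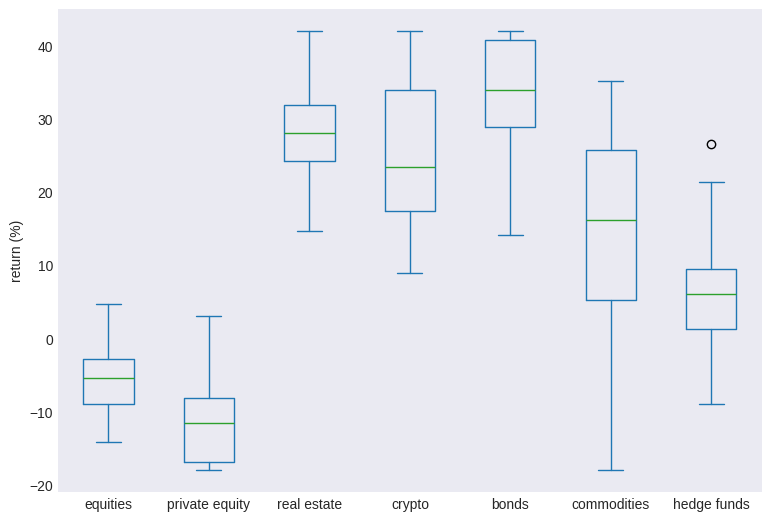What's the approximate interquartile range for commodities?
Q3 ≈ 25, Q1 ≈ 5; IQR ≈ 20.

≈ 20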